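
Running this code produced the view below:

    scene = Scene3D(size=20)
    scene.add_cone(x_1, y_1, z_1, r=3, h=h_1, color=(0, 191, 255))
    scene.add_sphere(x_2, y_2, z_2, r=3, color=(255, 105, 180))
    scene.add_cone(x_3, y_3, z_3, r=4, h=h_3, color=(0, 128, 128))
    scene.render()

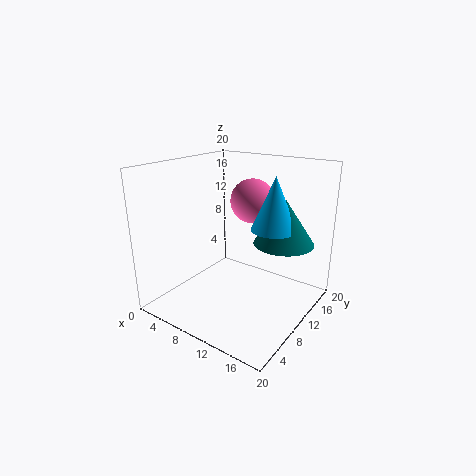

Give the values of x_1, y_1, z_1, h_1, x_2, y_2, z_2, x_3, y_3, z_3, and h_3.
x_1 = 15; y_1 = 11; z_1 = 12; h_1 = 7; x_2 = 11; y_2 = 12; z_2 = 15; x_3 = 16; y_3 = 12; z_3 = 10; h_3 = 6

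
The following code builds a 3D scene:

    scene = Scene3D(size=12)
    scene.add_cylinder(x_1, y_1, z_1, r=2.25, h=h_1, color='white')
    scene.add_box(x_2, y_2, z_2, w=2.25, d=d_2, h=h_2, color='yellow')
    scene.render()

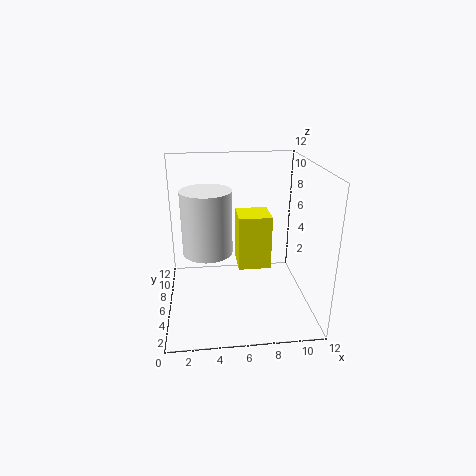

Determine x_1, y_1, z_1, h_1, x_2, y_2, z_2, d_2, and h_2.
x_1 = 3.5, y_1 = 8.25, z_1 = 3.75, h_1 = 5.75, x_2 = 5.5, y_2 = 1.25, z_2 = 5.75, d_2 = 2.25, h_2 = 3.75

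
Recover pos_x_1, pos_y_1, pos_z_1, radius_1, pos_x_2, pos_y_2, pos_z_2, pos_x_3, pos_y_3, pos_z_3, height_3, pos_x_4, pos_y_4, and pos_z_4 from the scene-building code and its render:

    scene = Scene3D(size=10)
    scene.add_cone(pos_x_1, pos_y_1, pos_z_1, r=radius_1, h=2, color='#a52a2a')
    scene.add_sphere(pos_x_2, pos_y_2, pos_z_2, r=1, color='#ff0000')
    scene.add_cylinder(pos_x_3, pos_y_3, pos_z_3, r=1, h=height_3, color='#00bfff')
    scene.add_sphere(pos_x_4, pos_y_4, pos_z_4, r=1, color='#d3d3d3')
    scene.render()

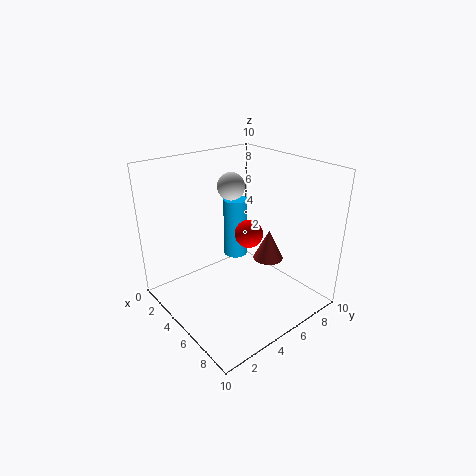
pos_x_1 = 7, pos_y_1 = 6, pos_z_1 = 4, radius_1 = 1, pos_x_2 = 5, pos_y_2 = 6, pos_z_2 = 5, pos_x_3 = 1, pos_y_3 = 8, pos_z_3 = 1, height_3 = 5, pos_x_4 = 3, pos_y_4 = 6, pos_z_4 = 8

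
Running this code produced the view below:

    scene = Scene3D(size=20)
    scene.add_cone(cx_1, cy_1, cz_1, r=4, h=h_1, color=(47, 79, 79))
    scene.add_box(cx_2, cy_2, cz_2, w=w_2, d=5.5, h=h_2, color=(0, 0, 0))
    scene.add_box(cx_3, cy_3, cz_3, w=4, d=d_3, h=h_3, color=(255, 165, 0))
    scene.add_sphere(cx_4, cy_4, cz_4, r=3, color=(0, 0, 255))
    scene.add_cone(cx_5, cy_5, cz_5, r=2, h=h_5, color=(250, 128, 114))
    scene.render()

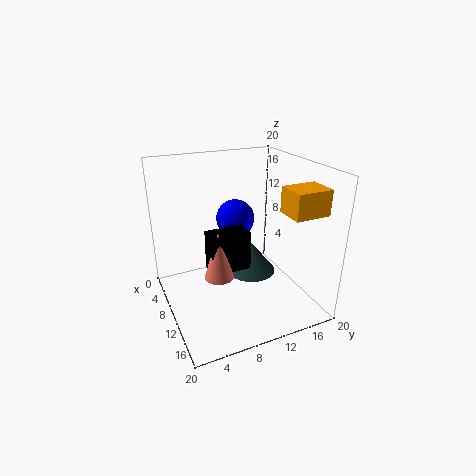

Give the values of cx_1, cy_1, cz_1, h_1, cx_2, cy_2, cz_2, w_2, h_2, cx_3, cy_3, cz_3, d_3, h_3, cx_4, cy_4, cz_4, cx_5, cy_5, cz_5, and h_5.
cx_1 = 4.5
cy_1 = 15
cz_1 = 0.5
h_1 = 5
cx_2 = 9
cy_2 = 5.5
cz_2 = 6
w_2 = 3
h_2 = 5.5
cx_3 = 12.5
cy_3 = 15
cz_3 = 14
d_3 = 5
h_3 = 3.5
cx_4 = 3.5
cy_4 = 12.5
cz_4 = 10
cx_5 = 11.5
cy_5 = 6.5
cz_5 = 5.5
h_5 = 6.5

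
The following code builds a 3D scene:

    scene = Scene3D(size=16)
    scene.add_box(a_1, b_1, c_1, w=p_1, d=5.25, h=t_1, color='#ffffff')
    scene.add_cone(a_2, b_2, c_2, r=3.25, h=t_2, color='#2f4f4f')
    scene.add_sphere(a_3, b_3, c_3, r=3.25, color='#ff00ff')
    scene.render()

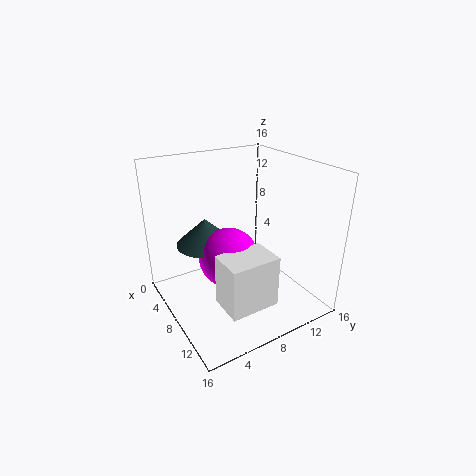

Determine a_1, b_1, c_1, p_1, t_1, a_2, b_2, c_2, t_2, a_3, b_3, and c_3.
a_1 = 10.5; b_1 = 3.75; c_1 = 2.75; p_1 = 3.75; t_1 = 5.5; a_2 = 6; b_2 = 5; c_2 = 7.25; t_2 = 3; a_3 = 8.5; b_3 = 6.5; c_3 = 6.25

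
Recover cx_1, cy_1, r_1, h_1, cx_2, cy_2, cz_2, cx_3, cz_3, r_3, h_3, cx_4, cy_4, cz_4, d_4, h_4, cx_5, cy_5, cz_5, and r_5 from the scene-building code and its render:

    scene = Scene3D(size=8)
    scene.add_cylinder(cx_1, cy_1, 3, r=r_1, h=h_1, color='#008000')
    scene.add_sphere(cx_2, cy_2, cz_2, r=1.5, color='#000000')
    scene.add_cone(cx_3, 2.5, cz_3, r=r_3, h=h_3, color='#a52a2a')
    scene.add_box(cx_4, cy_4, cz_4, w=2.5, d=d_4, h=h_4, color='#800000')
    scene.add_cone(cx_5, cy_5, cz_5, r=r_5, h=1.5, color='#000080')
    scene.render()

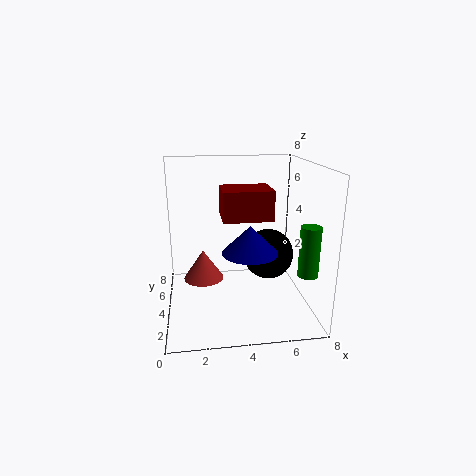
cx_1 = 7, cy_1 = 1, r_1 = 0.5, h_1 = 2.5, cx_2 = 6, cy_2 = 5, cz_2 = 2.5, cx_3 = 2, cz_3 = 2.5, r_3 = 1, h_3 = 1.5, cx_4 = 3, cy_4 = 2, cz_4 = 5.5, d_4 = 2, h_4 = 1.5, cx_5 = 4.5, cy_5 = 3, cz_5 = 3.5, r_5 = 1.5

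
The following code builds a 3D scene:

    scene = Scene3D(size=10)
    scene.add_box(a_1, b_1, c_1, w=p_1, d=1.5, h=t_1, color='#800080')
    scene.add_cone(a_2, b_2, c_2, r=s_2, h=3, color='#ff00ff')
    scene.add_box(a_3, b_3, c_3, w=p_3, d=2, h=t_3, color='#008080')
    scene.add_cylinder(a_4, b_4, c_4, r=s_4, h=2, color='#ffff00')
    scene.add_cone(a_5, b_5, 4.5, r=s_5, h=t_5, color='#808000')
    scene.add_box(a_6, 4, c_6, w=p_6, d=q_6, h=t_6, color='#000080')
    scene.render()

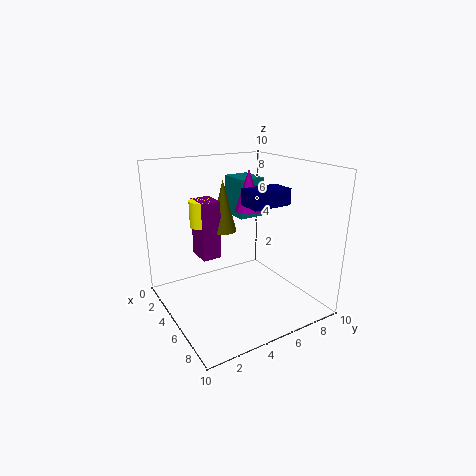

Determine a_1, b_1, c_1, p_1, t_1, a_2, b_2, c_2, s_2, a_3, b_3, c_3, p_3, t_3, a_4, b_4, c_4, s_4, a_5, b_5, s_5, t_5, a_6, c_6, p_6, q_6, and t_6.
a_1 = 0.5
b_1 = 3.5
c_1 = 2.5
p_1 = 2
t_1 = 4.5
a_2 = 4
b_2 = 6.5
c_2 = 6.5
s_2 = 1
a_3 = 0.5
b_3 = 6.5
c_3 = 5.5
p_3 = 2.5
t_3 = 3
a_4 = 1.5
b_4 = 4
c_4 = 5
s_4 = 1
a_5 = 2
b_5 = 5.5
s_5 = 1
t_5 = 4
a_6 = 7
c_6 = 8
p_6 = 1.5
q_6 = 2.5
t_6 = 1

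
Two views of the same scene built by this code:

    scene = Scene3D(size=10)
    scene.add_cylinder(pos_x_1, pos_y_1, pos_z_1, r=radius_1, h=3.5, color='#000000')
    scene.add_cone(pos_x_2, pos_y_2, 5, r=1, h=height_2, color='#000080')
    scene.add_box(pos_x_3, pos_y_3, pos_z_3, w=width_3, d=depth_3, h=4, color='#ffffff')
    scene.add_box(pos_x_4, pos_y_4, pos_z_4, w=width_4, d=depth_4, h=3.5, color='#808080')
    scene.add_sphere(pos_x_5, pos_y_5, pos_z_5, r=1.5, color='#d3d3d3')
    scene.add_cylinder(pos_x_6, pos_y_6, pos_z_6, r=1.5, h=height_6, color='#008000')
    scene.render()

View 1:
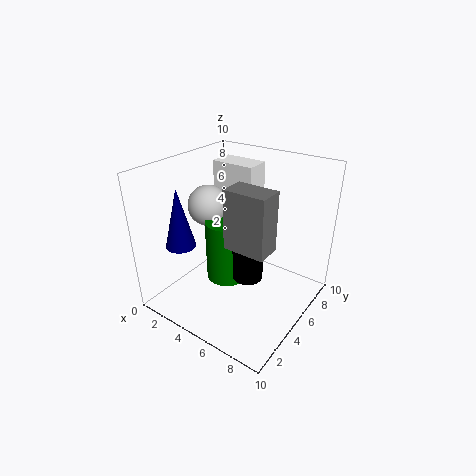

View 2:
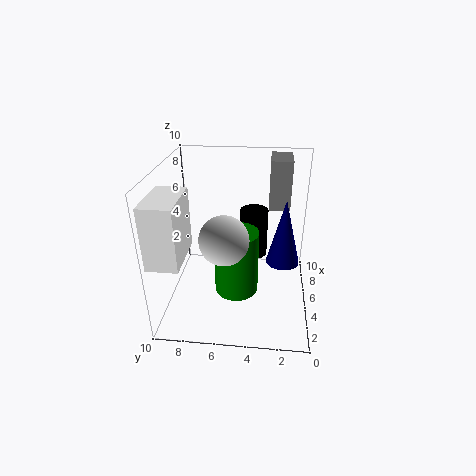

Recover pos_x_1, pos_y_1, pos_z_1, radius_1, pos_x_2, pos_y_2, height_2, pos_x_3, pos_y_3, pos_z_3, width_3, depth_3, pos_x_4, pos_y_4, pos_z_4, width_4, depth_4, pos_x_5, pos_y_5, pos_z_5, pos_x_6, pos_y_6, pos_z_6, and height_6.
pos_x_1 = 6.5, pos_y_1 = 4, pos_z_1 = 3, radius_1 = 1, pos_x_2 = 2.5, pos_y_2 = 2, height_2 = 4, pos_x_3 = 0.5, pos_y_3 = 8, pos_z_3 = 5, width_3 = 3.5, depth_3 = 2, pos_x_4 = 6.5, pos_y_4 = 1.5, pos_z_4 = 6.5, width_4 = 2.5, depth_4 = 1.5, pos_x_5 = 2, pos_y_5 = 5.5, pos_z_5 = 6.5, pos_x_6 = 4, pos_y_6 = 5, pos_z_6 = 1.5, height_6 = 4.5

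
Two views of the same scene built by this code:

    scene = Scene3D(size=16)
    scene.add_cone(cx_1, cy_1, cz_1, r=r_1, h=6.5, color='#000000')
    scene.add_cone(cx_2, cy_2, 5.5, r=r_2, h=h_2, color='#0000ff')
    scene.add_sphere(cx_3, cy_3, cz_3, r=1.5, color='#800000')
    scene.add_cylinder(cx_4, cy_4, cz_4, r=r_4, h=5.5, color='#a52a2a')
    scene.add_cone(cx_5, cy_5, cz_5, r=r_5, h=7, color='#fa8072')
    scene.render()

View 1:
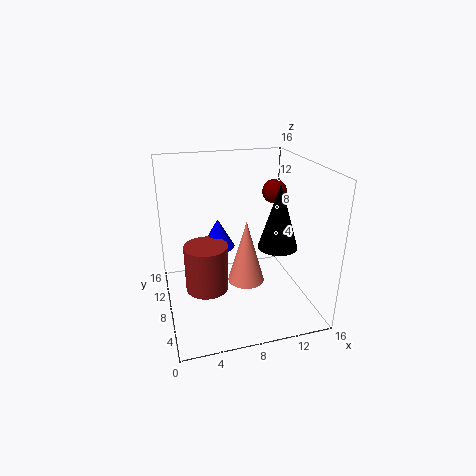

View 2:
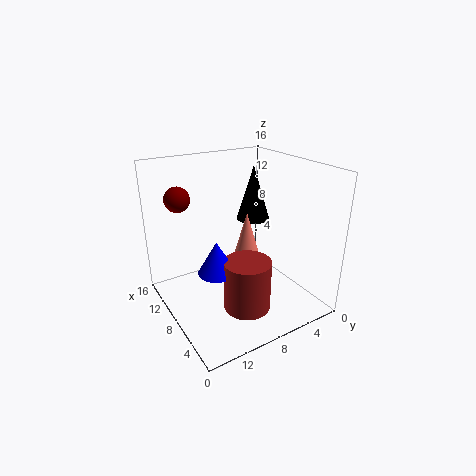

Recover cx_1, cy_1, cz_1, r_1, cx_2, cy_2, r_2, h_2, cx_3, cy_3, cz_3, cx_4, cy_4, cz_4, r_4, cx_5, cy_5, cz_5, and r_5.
cx_1 = 11, cy_1 = 4, cz_1 = 8.5, r_1 = 2, cx_2 = 6.5, cy_2 = 11.5, r_2 = 2, h_2 = 3.5, cx_3 = 14, cy_3 = 12.5, cz_3 = 11.5, cx_4 = 4.5, cy_4 = 9, cz_4 = 1.5, r_4 = 2.5, cx_5 = 8.5, cy_5 = 6.5, cz_5 = 3.5, r_5 = 2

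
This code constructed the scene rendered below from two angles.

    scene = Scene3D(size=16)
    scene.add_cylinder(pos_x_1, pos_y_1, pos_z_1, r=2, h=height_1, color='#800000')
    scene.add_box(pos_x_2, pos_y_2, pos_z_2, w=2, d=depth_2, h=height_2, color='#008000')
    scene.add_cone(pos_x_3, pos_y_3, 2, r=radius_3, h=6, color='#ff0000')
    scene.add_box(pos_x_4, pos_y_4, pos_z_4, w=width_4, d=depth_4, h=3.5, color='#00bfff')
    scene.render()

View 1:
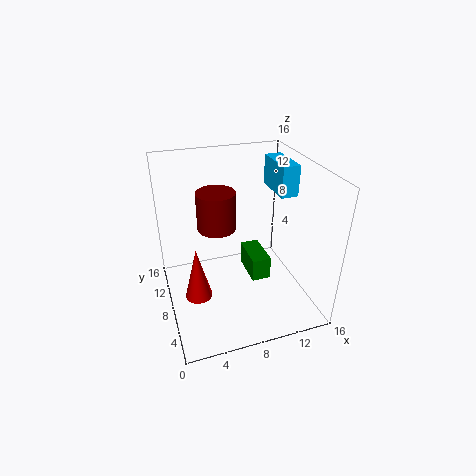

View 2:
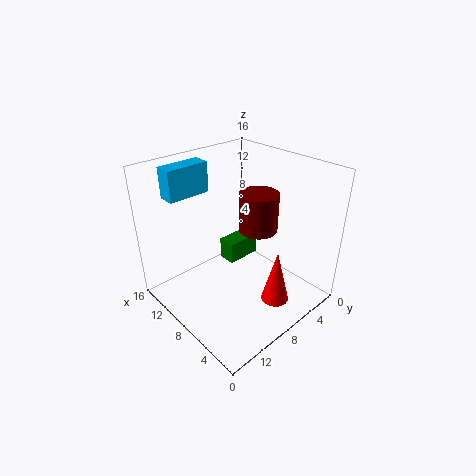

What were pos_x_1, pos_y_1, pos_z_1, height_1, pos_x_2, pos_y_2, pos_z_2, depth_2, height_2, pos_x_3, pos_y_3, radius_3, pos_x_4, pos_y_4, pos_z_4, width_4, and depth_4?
pos_x_1 = 5.5; pos_y_1 = 7.5; pos_z_1 = 10; height_1 = 4; pos_x_2 = 8.5; pos_y_2 = 4.5; pos_z_2 = 4.5; depth_2 = 4; height_2 = 2.5; pos_x_3 = 3; pos_y_3 = 7; radius_3 = 1.5; pos_x_4 = 13; pos_y_4 = 8; pos_z_4 = 12; width_4 = 2; depth_4 = 5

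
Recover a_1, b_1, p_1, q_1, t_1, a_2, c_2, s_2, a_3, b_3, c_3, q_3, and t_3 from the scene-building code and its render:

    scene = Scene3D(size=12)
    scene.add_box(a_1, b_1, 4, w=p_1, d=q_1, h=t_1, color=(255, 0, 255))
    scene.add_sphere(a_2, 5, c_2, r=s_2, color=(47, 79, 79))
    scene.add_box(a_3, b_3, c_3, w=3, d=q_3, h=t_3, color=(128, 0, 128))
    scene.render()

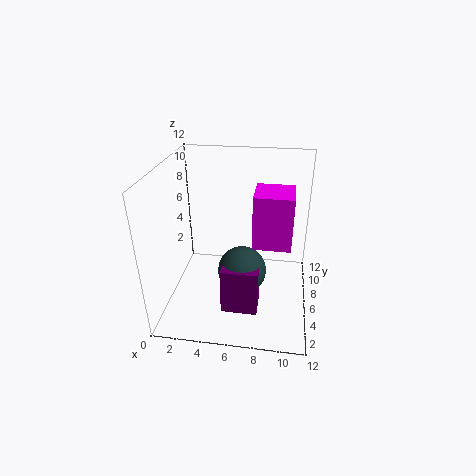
a_1 = 7, b_1 = 7.5, p_1 = 3.5, q_1 = 3.5, t_1 = 5, a_2 = 6.5, c_2 = 3.5, s_2 = 2, a_3 = 5, b_3 = 3, c_3 = 0.5, q_3 = 2, t_3 = 4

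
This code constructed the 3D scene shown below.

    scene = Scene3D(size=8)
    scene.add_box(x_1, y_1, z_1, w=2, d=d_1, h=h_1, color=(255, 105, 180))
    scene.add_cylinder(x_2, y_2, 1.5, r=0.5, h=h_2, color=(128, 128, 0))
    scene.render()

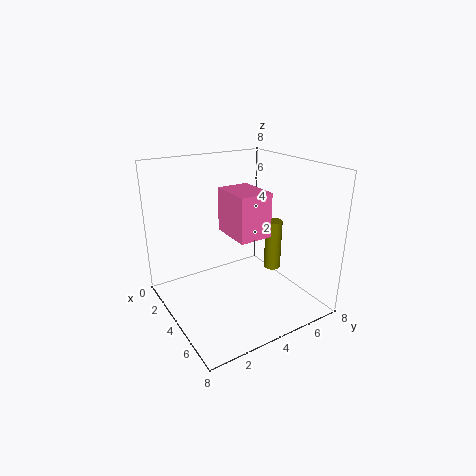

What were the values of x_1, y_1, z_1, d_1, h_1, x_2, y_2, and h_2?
x_1 = 5.5
y_1 = 2
z_1 = 5.5
d_1 = 1.5
h_1 = 2
x_2 = 4
y_2 = 6.5
h_2 = 3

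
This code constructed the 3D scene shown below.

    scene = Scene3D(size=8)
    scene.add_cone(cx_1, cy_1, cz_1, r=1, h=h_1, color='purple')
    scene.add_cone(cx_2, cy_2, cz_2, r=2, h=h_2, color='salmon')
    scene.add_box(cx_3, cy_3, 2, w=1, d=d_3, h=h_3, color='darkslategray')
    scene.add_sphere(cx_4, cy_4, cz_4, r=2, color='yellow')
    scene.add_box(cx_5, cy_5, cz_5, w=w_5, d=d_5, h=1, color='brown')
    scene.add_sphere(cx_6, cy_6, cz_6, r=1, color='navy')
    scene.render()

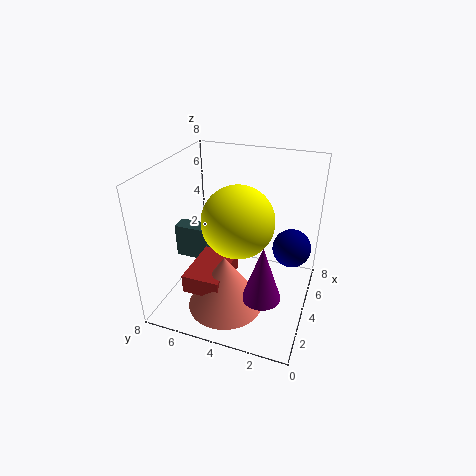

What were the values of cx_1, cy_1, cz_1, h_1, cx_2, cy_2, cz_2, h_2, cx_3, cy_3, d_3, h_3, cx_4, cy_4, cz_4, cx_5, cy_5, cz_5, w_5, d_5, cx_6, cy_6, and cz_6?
cx_1 = 2
cy_1 = 2
cz_1 = 2
h_1 = 3
cx_2 = 2
cy_2 = 4
cz_2 = 1
h_2 = 3
cx_3 = 4
cy_3 = 6
d_3 = 2
h_3 = 2
cx_4 = 4
cy_4 = 4
cz_4 = 5
cx_5 = 1
cy_5 = 4
cz_5 = 2
w_5 = 3
d_5 = 2
cx_6 = 4
cy_6 = 1
cz_6 = 4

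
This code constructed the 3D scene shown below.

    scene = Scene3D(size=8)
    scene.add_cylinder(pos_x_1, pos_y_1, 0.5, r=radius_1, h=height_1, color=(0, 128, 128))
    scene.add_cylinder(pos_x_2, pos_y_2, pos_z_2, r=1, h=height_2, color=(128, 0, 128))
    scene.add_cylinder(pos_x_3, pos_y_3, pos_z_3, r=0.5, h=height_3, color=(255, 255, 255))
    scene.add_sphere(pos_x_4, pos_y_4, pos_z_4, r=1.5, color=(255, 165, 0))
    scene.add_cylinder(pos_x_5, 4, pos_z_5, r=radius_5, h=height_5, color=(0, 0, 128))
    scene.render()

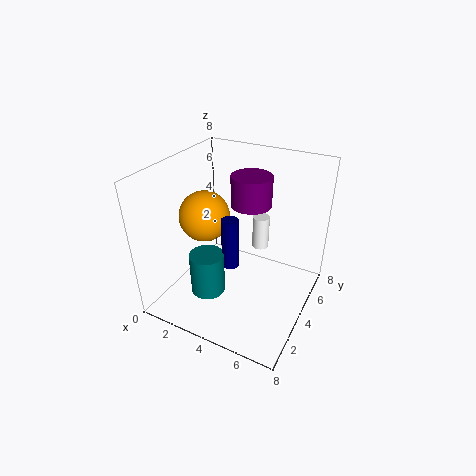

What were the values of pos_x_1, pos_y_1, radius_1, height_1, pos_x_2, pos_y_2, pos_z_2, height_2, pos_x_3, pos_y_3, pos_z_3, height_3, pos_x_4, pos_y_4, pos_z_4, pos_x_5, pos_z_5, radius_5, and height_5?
pos_x_1 = 2.5, pos_y_1 = 3, radius_1 = 1, height_1 = 2.5, pos_x_2 = 5, pos_y_2 = 3.5, pos_z_2 = 6.5, height_2 = 1.5, pos_x_3 = 4.5, pos_y_3 = 6, pos_z_3 = 2.5, height_3 = 2, pos_x_4 = 1.5, pos_y_4 = 4.5, pos_z_4 = 4.5, pos_x_5 = 3.5, pos_z_5 = 2, radius_5 = 0.5, height_5 = 3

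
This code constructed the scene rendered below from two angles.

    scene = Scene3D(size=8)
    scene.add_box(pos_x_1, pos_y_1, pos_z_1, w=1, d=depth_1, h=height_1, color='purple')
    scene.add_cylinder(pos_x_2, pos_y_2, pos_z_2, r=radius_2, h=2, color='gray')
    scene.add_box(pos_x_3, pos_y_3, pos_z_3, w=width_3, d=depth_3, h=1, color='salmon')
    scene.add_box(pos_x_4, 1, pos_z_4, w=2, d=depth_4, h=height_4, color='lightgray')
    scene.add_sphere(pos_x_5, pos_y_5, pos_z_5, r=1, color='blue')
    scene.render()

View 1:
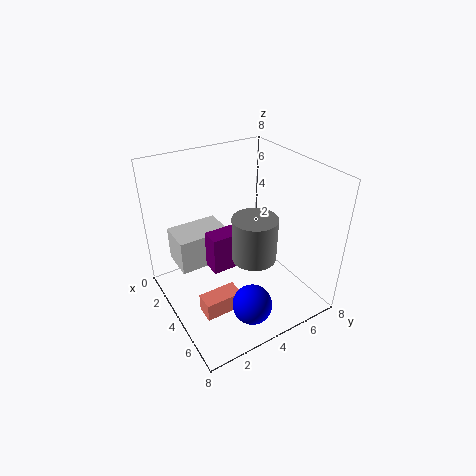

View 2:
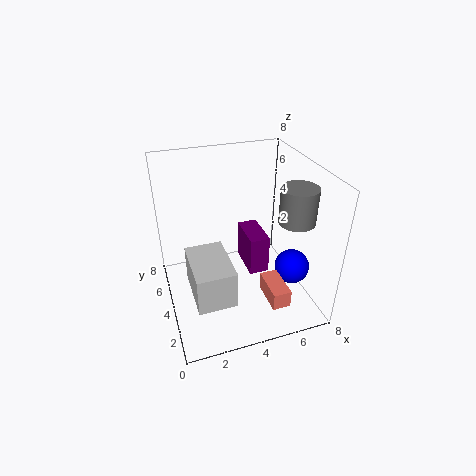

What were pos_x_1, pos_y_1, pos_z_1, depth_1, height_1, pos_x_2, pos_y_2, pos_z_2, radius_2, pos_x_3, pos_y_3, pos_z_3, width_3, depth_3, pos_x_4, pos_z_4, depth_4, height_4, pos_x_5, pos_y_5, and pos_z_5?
pos_x_1 = 4
pos_y_1 = 2
pos_z_1 = 3
depth_1 = 2
height_1 = 2
pos_x_2 = 7
pos_y_2 = 3
pos_z_2 = 5
radius_2 = 1
pos_x_3 = 5
pos_y_3 = 1
pos_z_3 = 1
width_3 = 1
depth_3 = 2
pos_x_4 = 1
pos_z_4 = 2
depth_4 = 3
height_4 = 2
pos_x_5 = 7
pos_y_5 = 3
pos_z_5 = 2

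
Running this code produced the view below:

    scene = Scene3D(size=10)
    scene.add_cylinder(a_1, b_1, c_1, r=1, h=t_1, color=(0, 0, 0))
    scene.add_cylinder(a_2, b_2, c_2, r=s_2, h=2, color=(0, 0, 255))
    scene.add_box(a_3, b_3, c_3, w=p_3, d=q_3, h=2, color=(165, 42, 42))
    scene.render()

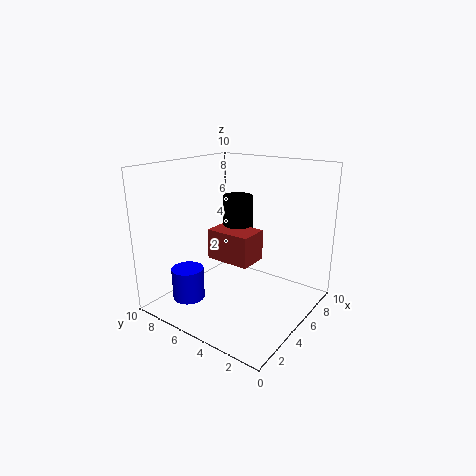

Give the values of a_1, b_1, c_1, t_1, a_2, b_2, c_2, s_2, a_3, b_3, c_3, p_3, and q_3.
a_1 = 5
b_1 = 5
c_1 = 4
t_1 = 4
a_2 = 1
b_2 = 6
c_2 = 2
s_2 = 1
a_3 = 3
b_3 = 3
c_3 = 4
p_3 = 2
q_3 = 3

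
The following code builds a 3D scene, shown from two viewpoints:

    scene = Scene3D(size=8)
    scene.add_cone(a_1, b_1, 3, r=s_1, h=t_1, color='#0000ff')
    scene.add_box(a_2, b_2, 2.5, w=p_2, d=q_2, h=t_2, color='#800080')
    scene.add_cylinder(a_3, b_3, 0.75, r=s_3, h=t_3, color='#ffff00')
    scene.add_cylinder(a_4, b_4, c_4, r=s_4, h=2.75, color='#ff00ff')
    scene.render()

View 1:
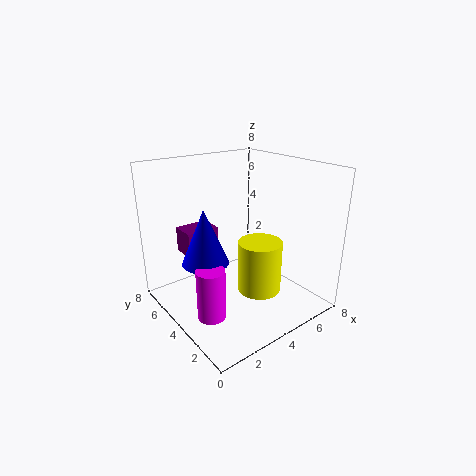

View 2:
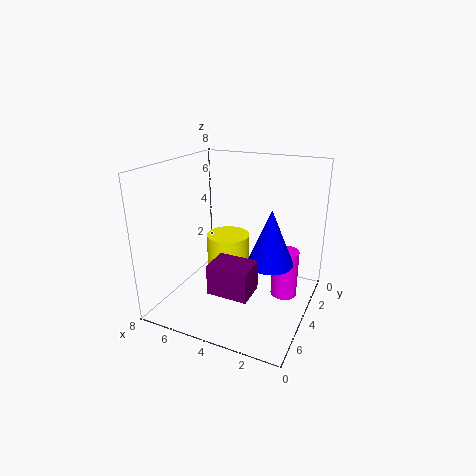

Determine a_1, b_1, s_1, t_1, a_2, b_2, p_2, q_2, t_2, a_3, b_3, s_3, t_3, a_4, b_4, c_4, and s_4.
a_1 = 2
b_1 = 4.25
s_1 = 1.25
t_1 = 3
a_2 = 2
b_2 = 6
p_2 = 2
q_2 = 1.5
t_2 = 1.5
a_3 = 5
b_3 = 3.25
s_3 = 1.25
t_3 = 3
a_4 = 1.5
b_4 = 3
c_4 = 0.5
s_4 = 0.75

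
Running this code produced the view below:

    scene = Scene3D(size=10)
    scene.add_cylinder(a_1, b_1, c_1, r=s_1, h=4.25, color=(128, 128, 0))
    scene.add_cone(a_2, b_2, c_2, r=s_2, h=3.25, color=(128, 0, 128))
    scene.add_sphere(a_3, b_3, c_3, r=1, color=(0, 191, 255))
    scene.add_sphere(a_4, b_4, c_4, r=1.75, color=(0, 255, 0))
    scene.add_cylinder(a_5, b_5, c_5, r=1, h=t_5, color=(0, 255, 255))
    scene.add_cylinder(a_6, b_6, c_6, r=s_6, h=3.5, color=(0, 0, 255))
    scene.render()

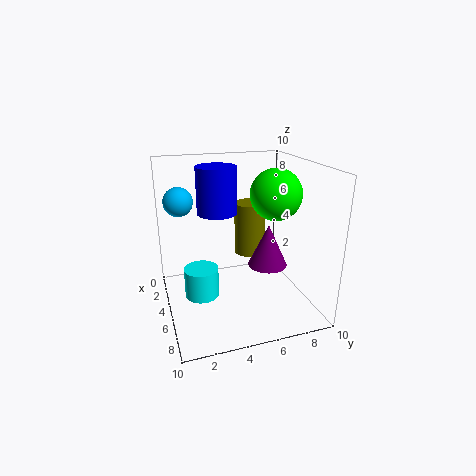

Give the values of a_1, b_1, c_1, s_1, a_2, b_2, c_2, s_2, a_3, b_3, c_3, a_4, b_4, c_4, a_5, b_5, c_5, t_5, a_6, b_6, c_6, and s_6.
a_1 = 1.25; b_1 = 7.25; c_1 = 2; s_1 = 1.25; a_2 = 4; b_2 = 7.75; c_2 = 2; s_2 = 1.5; a_3 = 3.5; b_3 = 1.25; c_3 = 7.5; a_4 = 5.5; b_4 = 7.5; c_4 = 8; a_5 = 8; b_5 = 1.75; c_5 = 3; t_5 = 1.75; a_6 = 2.25; b_6 = 4.25; c_6 = 6; s_6 = 1.5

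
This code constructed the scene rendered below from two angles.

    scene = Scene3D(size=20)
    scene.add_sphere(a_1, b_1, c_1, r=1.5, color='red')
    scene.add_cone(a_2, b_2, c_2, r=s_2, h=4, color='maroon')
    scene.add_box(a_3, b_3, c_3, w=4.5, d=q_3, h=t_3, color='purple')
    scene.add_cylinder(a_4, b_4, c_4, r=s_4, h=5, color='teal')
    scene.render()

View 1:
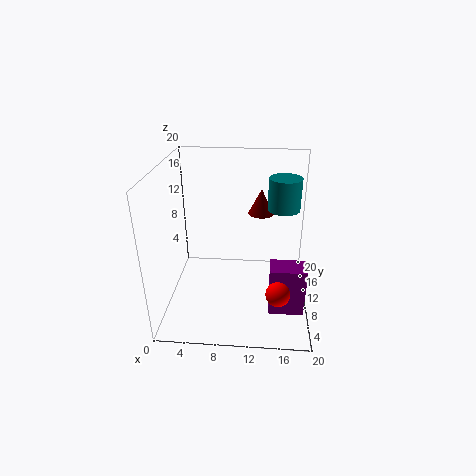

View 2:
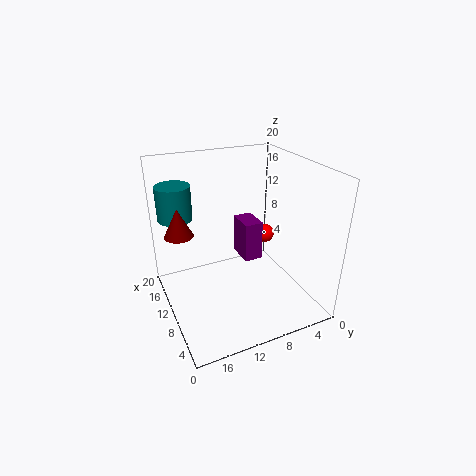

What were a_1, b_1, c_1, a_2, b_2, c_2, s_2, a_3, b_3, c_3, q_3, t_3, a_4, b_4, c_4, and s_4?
a_1 = 15.5
b_1 = 2.5
c_1 = 6.5
a_2 = 13
b_2 = 17.5
c_2 = 10.5
s_2 = 2
a_3 = 14.5
b_3 = 3.5
c_3 = 2.5
q_3 = 3
t_3 = 6.5
a_4 = 16.5
b_4 = 17
c_4 = 11.5
s_4 = 2.5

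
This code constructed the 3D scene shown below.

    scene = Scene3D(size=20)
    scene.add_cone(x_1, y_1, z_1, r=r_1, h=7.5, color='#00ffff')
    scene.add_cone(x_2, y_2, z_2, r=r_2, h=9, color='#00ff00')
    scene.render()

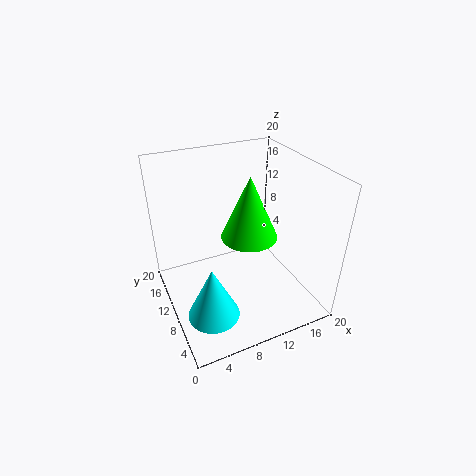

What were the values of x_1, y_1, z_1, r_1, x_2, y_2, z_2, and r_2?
x_1 = 4.5
y_1 = 6
z_1 = 1.5
r_1 = 3.5
x_2 = 12
y_2 = 10.5
z_2 = 9.5
r_2 = 4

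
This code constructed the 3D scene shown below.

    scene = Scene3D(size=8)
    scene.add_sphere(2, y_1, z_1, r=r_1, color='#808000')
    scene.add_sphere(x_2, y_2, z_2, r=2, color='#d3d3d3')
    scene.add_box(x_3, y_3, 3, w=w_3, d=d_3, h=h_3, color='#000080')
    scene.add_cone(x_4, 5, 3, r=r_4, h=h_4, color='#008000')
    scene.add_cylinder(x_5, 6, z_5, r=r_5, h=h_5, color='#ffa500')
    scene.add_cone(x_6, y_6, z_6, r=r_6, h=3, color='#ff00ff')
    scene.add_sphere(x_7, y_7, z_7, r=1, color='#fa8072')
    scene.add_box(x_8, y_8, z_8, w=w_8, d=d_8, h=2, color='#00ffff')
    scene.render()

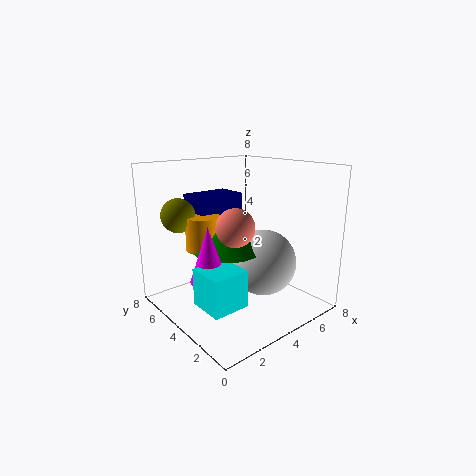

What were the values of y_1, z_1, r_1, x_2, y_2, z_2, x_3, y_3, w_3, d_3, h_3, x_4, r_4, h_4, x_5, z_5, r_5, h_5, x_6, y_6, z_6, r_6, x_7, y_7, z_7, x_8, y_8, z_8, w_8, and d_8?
y_1 = 7
z_1 = 5
r_1 = 1
x_2 = 6
y_2 = 4
z_2 = 2
x_3 = 3
y_3 = 6
w_3 = 3
d_3 = 2
h_3 = 3
x_4 = 4
r_4 = 2
h_4 = 2
x_5 = 3
z_5 = 3
r_5 = 1
h_5 = 2
x_6 = 2
y_6 = 4
z_6 = 2
r_6 = 1
x_7 = 3
y_7 = 3
z_7 = 5
x_8 = 1
y_8 = 2
z_8 = 1
w_8 = 2
d_8 = 2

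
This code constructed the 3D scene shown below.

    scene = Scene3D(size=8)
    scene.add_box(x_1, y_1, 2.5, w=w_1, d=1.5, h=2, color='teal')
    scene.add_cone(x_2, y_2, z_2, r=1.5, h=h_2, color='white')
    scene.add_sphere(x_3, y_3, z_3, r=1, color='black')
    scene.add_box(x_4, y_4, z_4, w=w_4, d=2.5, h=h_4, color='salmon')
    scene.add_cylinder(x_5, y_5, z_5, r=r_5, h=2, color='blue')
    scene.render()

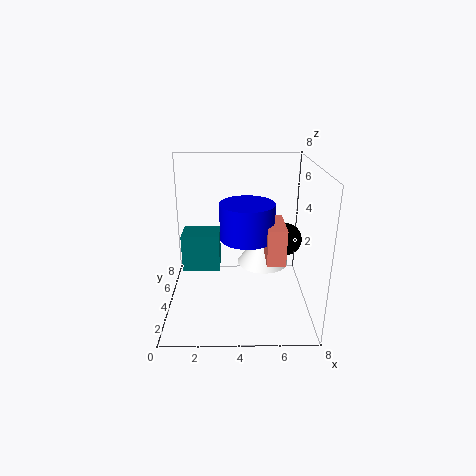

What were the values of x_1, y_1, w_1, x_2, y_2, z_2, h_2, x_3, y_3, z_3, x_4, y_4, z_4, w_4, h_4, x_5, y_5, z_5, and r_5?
x_1 = 1; y_1 = 3; w_1 = 2; x_2 = 5.5; y_2 = 5; z_2 = 2; h_2 = 2; x_3 = 7; y_3 = 6; z_3 = 3; x_4 = 5.5; y_4 = 2.5; z_4 = 3; w_4 = 1; h_4 = 2; x_5 = 4.5; y_5 = 4; z_5 = 4; r_5 = 1.5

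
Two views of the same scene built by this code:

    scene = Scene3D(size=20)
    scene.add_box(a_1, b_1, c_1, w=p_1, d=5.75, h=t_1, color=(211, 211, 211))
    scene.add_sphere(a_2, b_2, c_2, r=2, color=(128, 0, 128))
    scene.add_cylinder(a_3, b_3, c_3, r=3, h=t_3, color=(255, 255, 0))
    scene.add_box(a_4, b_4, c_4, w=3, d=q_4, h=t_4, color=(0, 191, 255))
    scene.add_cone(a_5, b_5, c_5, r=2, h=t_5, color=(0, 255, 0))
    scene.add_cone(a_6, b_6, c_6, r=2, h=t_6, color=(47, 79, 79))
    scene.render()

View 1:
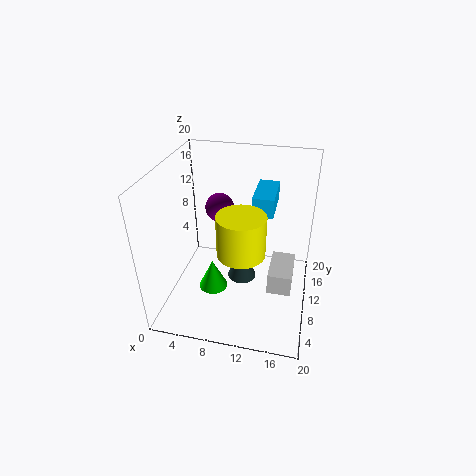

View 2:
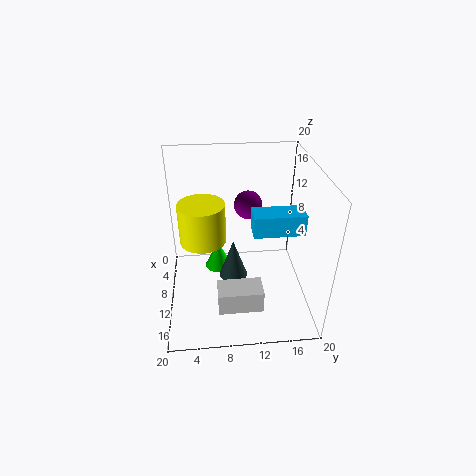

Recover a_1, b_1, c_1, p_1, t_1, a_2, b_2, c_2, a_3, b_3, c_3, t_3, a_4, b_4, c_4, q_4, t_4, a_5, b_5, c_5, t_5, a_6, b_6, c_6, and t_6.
a_1 = 14.75
b_1 = 6.75
c_1 = 3.75
p_1 = 3.25
t_1 = 3
a_2 = 7
b_2 = 11.75
c_2 = 13.5
a_3 = 11.5
b_3 = 5.25
c_3 = 11
t_3 = 5.25
a_4 = 11.5
b_4 = 11.5
c_4 = 12.75
q_4 = 6.5
t_4 = 2.75
a_5 = 7
b_5 = 7.25
c_5 = 3.25
t_5 = 4.25
a_6 = 10.75
b_6 = 9.25
c_6 = 4.25
t_6 = 5.75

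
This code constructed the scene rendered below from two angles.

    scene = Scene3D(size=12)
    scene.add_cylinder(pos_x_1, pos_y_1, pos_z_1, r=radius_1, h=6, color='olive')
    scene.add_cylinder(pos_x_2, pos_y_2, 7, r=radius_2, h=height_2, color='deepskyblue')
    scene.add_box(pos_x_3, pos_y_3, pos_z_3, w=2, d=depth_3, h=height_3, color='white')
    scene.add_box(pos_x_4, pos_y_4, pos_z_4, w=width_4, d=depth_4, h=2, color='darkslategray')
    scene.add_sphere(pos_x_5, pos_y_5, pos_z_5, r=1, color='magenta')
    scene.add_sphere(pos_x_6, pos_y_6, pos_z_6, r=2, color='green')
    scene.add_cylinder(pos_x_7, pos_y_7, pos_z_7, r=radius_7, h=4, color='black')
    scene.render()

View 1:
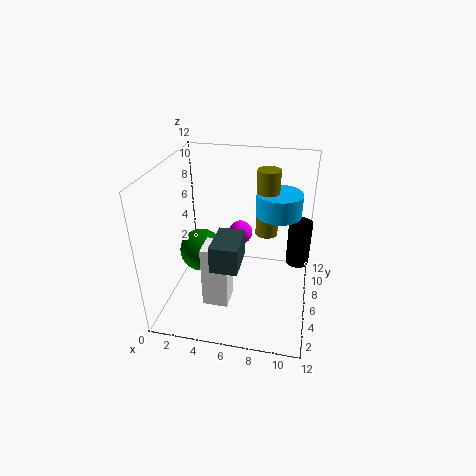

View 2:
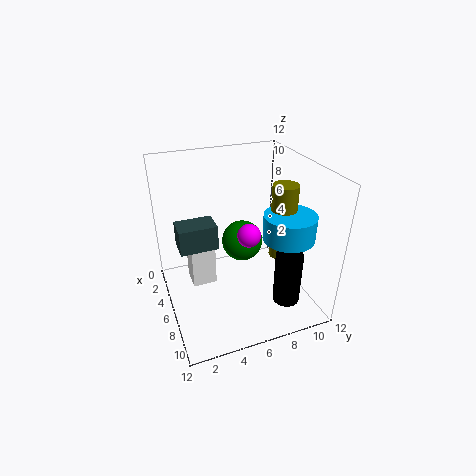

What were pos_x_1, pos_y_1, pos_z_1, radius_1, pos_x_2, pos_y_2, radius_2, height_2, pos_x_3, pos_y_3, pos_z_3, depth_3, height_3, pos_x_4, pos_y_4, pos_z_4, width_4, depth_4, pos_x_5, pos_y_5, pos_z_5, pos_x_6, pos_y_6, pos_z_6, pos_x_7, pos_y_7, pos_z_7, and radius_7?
pos_x_1 = 8
pos_y_1 = 9
pos_z_1 = 5
radius_1 = 1
pos_x_2 = 9
pos_y_2 = 9
radius_2 = 2
height_2 = 2
pos_x_3 = 4
pos_y_3 = 2
pos_z_3 = 2
depth_3 = 2
height_3 = 5
pos_x_4 = 5
pos_y_4 = 1
pos_z_4 = 6
width_4 = 2
depth_4 = 3
pos_x_5 = 6
pos_y_5 = 7
pos_z_5 = 6
pos_x_6 = 2
pos_y_6 = 8
pos_z_6 = 3
pos_x_7 = 11
pos_y_7 = 8
pos_z_7 = 3
radius_7 = 1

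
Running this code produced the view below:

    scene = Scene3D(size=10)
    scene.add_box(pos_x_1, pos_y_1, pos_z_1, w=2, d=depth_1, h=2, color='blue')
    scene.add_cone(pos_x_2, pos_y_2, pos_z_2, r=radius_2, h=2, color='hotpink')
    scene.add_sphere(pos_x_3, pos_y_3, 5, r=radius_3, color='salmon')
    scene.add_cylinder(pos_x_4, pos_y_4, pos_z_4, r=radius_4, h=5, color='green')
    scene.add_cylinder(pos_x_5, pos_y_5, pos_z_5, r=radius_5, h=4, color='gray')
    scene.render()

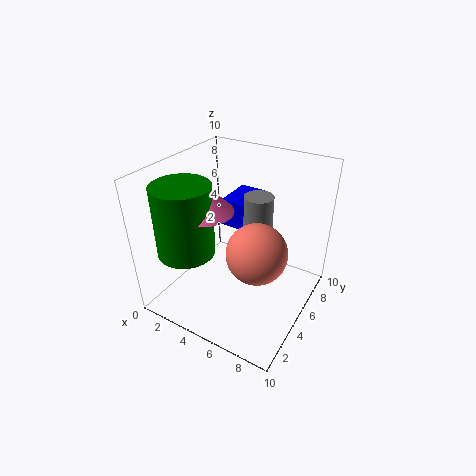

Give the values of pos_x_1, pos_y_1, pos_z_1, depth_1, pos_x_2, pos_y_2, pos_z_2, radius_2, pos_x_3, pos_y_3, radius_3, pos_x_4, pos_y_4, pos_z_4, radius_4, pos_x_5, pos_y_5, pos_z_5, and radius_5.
pos_x_1 = 3; pos_y_1 = 6; pos_z_1 = 5; depth_1 = 3; pos_x_2 = 3; pos_y_2 = 4; pos_z_2 = 7; radius_2 = 2; pos_x_3 = 7; pos_y_3 = 4; radius_3 = 2; pos_x_4 = 2; pos_y_4 = 3; pos_z_4 = 4; radius_4 = 2; pos_x_5 = 6; pos_y_5 = 6; pos_z_5 = 4; radius_5 = 1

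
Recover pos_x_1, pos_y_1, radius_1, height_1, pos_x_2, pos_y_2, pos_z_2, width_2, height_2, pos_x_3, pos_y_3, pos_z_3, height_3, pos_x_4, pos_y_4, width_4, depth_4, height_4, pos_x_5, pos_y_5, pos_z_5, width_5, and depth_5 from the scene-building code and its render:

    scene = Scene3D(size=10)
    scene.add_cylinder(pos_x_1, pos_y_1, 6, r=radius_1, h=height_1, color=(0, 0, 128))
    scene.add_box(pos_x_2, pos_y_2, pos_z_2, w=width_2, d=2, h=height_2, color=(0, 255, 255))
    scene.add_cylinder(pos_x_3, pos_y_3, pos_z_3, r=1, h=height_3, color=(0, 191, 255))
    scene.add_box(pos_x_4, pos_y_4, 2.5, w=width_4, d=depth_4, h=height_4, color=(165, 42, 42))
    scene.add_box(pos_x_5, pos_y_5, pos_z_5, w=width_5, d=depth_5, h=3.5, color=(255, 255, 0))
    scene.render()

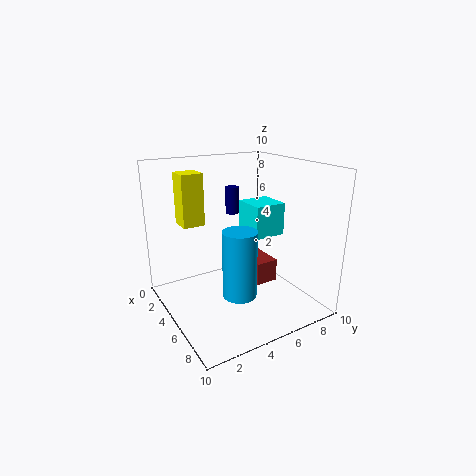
pos_x_1 = 2.5
pos_y_1 = 6
radius_1 = 0.5
height_1 = 2
pos_x_2 = 6
pos_y_2 = 4.5
pos_z_2 = 6
width_2 = 2
height_2 = 2
pos_x_3 = 8.5
pos_y_3 = 3
pos_z_3 = 3
height_3 = 4
pos_x_4 = 5
pos_y_4 = 5
width_4 = 2.5
depth_4 = 1.5
height_4 = 1.5
pos_x_5 = 2.5
pos_y_5 = 1.5
pos_z_5 = 6
width_5 = 1.5
depth_5 = 1.5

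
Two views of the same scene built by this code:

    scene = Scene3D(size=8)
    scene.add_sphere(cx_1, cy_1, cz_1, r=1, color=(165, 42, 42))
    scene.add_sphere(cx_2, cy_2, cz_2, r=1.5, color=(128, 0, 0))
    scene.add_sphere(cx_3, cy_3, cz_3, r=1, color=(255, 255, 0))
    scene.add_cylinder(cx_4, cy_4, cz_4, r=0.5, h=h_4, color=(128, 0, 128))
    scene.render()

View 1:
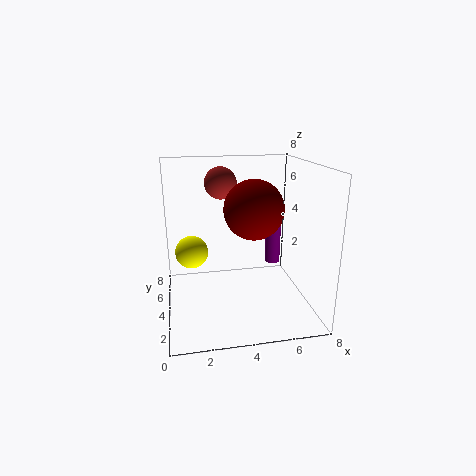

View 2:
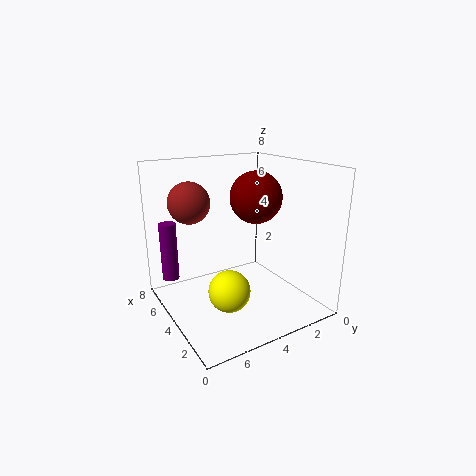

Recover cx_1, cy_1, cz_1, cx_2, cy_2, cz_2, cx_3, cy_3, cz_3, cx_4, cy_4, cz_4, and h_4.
cx_1 = 3.5; cy_1 = 7; cz_1 = 6.5; cx_2 = 4.5; cy_2 = 2.5; cz_2 = 6; cx_3 = 1.5; cy_3 = 6; cz_3 = 2.5; cx_4 = 7; cy_4 = 7; cz_4 = 1; h_4 = 3.5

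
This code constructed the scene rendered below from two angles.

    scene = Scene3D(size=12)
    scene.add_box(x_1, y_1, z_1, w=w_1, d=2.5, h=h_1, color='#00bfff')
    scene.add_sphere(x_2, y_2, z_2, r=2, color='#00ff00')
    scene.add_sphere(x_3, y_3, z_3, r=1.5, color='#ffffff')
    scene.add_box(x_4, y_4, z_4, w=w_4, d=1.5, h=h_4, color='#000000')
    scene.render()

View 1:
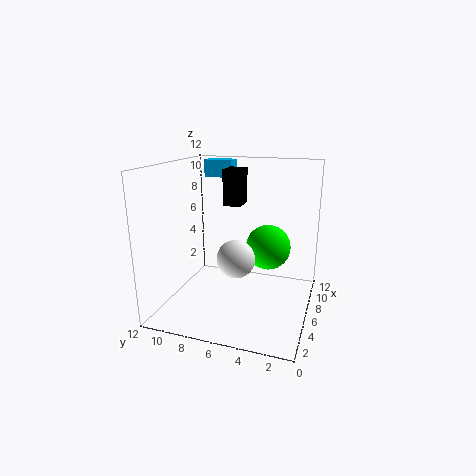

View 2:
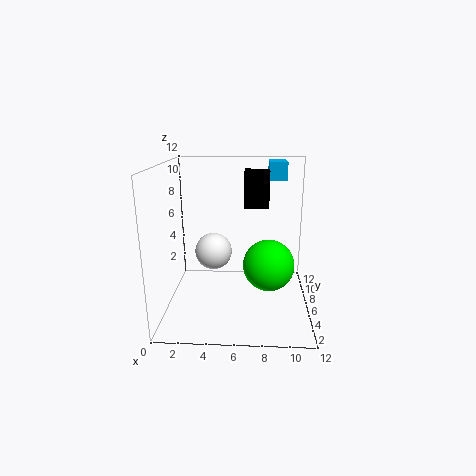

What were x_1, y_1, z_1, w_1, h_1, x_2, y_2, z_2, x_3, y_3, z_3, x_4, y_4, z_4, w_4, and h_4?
x_1 = 8.5, y_1 = 7.5, z_1 = 10.5, w_1 = 1.5, h_1 = 1.5, x_2 = 8.5, y_2 = 4, z_2 = 4.5, x_3 = 4, y_3 = 5.5, z_3 = 5, x_4 = 6.5, y_4 = 6, z_4 = 8.5, w_4 = 2, h_4 = 3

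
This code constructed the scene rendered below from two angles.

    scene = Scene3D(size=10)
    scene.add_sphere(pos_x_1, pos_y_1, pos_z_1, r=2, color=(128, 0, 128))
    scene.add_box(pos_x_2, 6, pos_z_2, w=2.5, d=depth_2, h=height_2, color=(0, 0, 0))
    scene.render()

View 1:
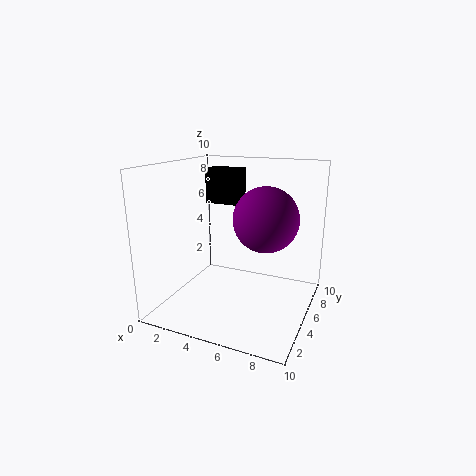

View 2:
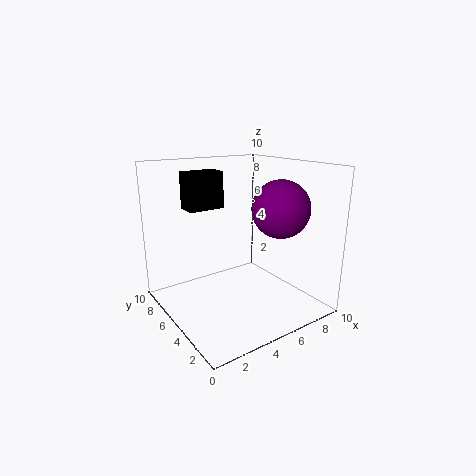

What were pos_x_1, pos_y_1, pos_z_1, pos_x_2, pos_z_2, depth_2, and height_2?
pos_x_1 = 7.5, pos_y_1 = 3.5, pos_z_1 = 7, pos_x_2 = 2, pos_z_2 = 7, depth_2 = 1.5, height_2 = 2.5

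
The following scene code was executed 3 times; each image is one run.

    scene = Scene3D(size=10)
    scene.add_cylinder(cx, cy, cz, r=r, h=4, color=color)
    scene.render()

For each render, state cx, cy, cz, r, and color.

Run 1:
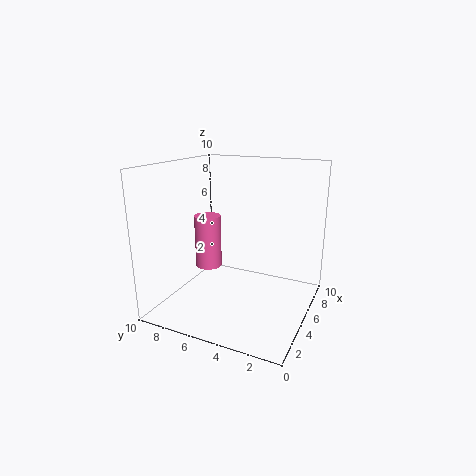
cx = 6; cy = 8; cz = 2; r = 1; color = 'hotpink'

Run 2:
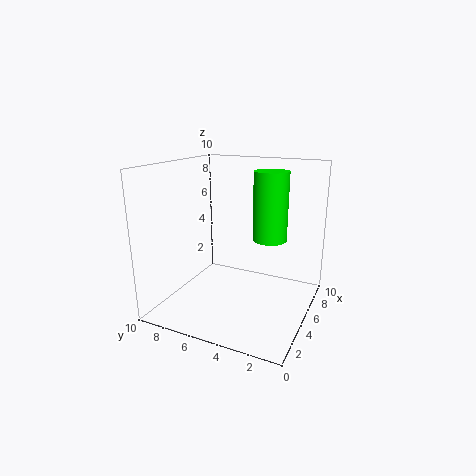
cx = 3; cy = 2; cz = 6; r = 1; color = 'lime'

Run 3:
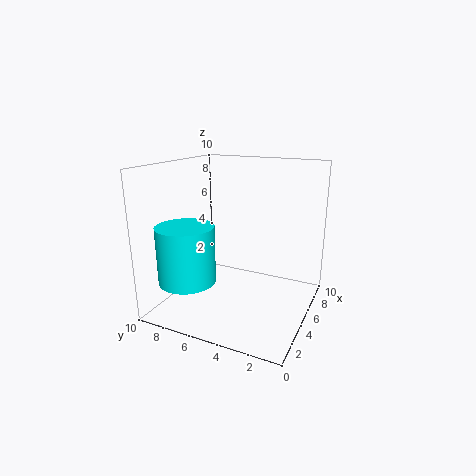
cx = 3; cy = 8; cz = 2; r = 2; color = 'cyan'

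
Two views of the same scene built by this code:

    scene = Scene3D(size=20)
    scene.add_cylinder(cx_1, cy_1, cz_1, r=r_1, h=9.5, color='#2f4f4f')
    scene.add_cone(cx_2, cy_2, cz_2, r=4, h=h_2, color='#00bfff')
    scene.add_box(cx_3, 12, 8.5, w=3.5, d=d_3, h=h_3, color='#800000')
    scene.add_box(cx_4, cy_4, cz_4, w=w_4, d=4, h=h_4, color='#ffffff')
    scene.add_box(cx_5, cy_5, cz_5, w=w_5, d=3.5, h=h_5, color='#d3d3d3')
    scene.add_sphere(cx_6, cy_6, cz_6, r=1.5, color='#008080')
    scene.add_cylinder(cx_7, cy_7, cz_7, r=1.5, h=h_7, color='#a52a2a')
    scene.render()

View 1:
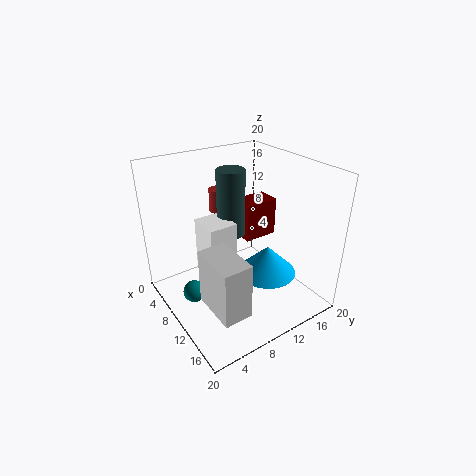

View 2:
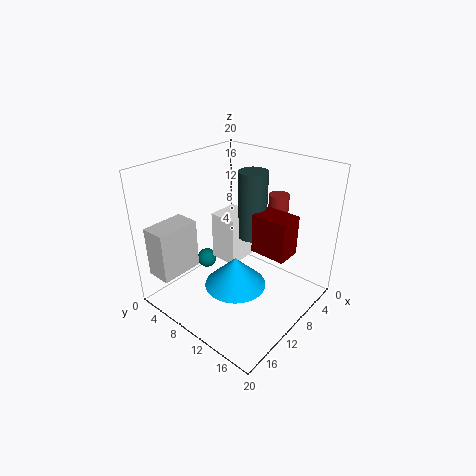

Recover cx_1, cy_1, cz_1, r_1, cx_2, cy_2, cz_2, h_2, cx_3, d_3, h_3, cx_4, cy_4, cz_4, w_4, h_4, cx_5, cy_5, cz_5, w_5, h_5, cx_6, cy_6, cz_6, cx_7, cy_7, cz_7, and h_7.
cx_1 = 7.5
cy_1 = 10.5
cz_1 = 9.5
r_1 = 2
cx_2 = 13.5
cy_2 = 12.5
cz_2 = 5.5
h_2 = 4
cx_3 = 6
d_3 = 5
h_3 = 5.5
cx_4 = 6
cy_4 = 5.5
cz_4 = 5.5
w_4 = 4.5
h_4 = 7
cx_5 = 13.5
cy_5 = 2
cz_5 = 5.5
w_5 = 6
h_5 = 7
cx_6 = 9.5
cy_6 = 3
cz_6 = 3.5
cx_7 = 2.5
cy_7 = 11.5
cz_7 = 11
h_7 = 3.5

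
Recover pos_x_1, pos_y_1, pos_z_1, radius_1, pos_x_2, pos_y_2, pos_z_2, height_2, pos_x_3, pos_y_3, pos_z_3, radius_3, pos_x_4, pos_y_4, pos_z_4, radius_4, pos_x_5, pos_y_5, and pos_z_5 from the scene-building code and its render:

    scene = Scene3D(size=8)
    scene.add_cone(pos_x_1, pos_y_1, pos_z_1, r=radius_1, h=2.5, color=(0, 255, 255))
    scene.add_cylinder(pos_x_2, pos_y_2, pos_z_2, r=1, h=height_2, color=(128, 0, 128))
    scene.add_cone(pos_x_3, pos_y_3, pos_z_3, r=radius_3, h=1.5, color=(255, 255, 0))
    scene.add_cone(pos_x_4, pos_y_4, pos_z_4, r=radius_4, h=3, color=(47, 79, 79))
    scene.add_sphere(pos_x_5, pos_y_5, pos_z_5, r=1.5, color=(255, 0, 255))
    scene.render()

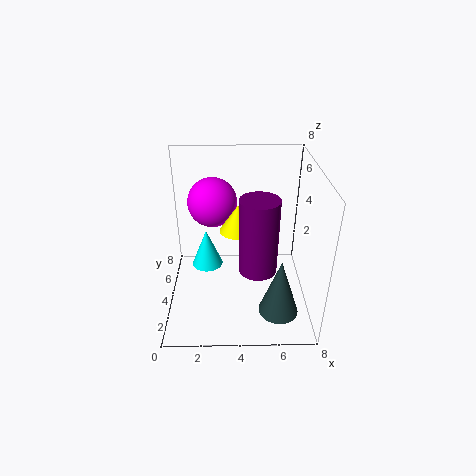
pos_x_1 = 2; pos_y_1 = 6.5; pos_z_1 = 0.5; radius_1 = 1; pos_x_2 = 5; pos_y_2 = 2.5; pos_z_2 = 3; height_2 = 4; pos_x_3 = 4; pos_y_3 = 4; pos_z_3 = 4.5; radius_3 = 1; pos_x_4 = 6; pos_y_4 = 1; pos_z_4 = 1.5; radius_4 = 1; pos_x_5 = 2.5; pos_y_5 = 6.5; pos_z_5 = 5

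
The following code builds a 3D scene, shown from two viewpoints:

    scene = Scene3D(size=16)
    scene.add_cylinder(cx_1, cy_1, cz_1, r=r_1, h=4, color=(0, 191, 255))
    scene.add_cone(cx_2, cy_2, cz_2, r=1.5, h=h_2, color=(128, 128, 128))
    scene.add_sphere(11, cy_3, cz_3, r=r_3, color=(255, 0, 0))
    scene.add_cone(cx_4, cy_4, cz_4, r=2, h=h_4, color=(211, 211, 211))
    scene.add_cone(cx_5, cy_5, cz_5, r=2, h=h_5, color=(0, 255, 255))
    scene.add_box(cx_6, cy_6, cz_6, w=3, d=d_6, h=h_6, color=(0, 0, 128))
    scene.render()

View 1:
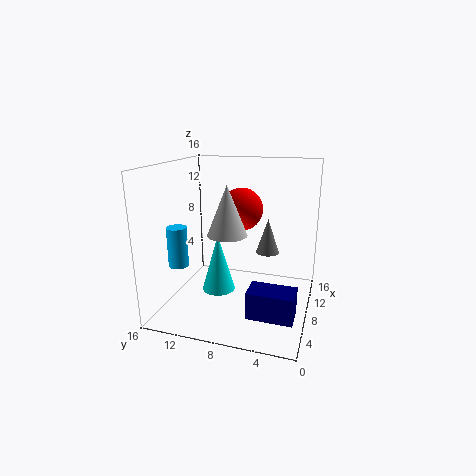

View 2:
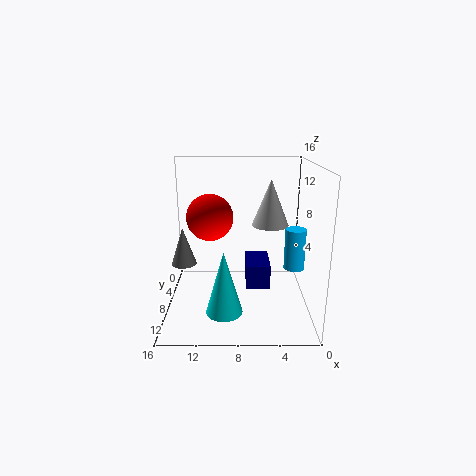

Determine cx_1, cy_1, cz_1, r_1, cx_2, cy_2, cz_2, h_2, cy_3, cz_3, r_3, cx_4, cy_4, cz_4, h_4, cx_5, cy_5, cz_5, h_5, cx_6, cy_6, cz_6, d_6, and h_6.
cx_1 = 2.5; cy_1 = 12.5; cz_1 = 6.5; r_1 = 1; cx_2 = 14.5; cy_2 = 6; cz_2 = 4; h_2 = 4.5; cy_3 = 8.5; cz_3 = 10.5; r_3 = 2.5; cx_4 = 4.5; cy_4 = 8; cz_4 = 9.5; h_4 = 5; cx_5 = 9.5; cy_5 = 11; cz_5 = 0.5; h_5 = 7; cx_6 = 4; cy_6 = 1; cz_6 = 0.5; d_6 = 5; h_6 = 3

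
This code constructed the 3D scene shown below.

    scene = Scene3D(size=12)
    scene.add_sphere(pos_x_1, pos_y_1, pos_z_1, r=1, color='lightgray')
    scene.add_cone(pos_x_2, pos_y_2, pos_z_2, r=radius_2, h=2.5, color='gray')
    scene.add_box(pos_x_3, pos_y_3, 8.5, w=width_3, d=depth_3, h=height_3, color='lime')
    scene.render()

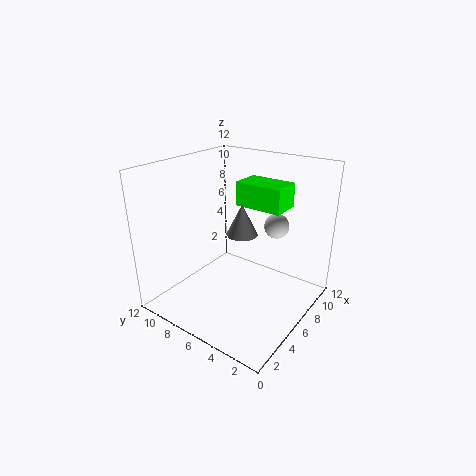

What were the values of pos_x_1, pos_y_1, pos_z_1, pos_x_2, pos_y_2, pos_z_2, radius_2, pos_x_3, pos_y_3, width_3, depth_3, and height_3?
pos_x_1 = 7.5
pos_y_1 = 3.25
pos_z_1 = 7.25
pos_x_2 = 5.5
pos_y_2 = 5.25
pos_z_2 = 6.75
radius_2 = 1.25
pos_x_3 = 6.75
pos_y_3 = 2.75
width_3 = 2.5
depth_3 = 4
height_3 = 2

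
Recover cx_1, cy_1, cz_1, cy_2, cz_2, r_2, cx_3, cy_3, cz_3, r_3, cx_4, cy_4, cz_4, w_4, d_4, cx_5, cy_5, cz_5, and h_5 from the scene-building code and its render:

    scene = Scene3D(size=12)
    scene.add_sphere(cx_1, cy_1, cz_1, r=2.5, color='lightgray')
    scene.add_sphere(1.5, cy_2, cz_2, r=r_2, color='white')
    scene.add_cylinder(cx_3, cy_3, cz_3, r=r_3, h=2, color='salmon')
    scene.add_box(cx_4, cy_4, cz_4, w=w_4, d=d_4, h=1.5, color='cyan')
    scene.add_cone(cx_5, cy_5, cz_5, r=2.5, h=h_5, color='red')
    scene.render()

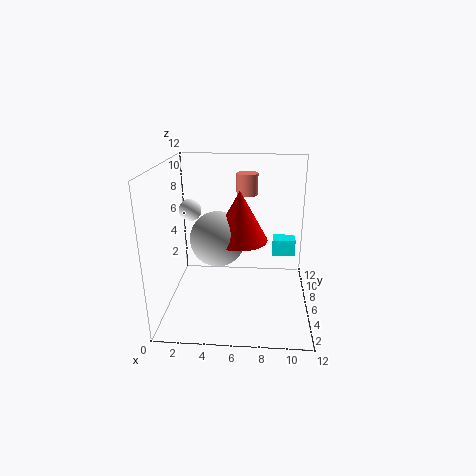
cx_1 = 4; cy_1 = 8; cz_1 = 5; cy_2 = 8.5; cz_2 = 7.5; r_2 = 1; cx_3 = 6.5; cy_3 = 10.5; cz_3 = 8.5; r_3 = 1; cx_4 = 9; cy_4 = 8; cz_4 = 3.5; w_4 = 2; d_4 = 1.5; cx_5 = 6; cy_5 = 8; cz_5 = 5; h_5 = 4.5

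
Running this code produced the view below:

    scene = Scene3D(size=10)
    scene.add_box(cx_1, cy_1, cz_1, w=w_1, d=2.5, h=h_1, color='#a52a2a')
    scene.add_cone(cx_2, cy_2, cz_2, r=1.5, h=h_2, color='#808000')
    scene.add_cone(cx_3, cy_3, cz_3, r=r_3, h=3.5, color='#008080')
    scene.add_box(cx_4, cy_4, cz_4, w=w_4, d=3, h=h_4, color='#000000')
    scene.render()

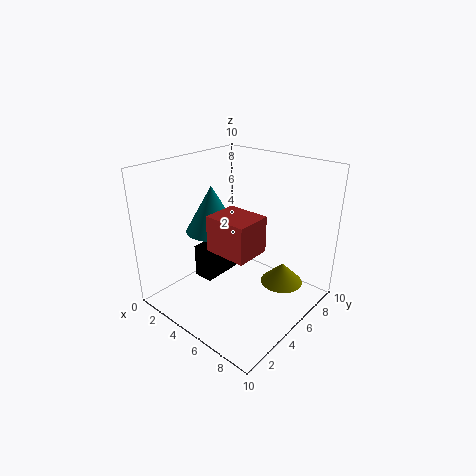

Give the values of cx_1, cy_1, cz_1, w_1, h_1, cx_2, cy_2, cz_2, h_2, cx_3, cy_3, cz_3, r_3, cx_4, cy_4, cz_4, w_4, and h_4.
cx_1 = 4; cy_1 = 3; cz_1 = 4.5; w_1 = 3; h_1 = 2.5; cx_2 = 7.5; cy_2 = 7; cz_2 = 1.5; h_2 = 1.5; cx_3 = 2; cy_3 = 5.5; cz_3 = 4.5; r_3 = 2; cx_4 = 1.5; cy_4 = 4; cz_4 = 1; w_4 = 1.5; h_4 = 2.5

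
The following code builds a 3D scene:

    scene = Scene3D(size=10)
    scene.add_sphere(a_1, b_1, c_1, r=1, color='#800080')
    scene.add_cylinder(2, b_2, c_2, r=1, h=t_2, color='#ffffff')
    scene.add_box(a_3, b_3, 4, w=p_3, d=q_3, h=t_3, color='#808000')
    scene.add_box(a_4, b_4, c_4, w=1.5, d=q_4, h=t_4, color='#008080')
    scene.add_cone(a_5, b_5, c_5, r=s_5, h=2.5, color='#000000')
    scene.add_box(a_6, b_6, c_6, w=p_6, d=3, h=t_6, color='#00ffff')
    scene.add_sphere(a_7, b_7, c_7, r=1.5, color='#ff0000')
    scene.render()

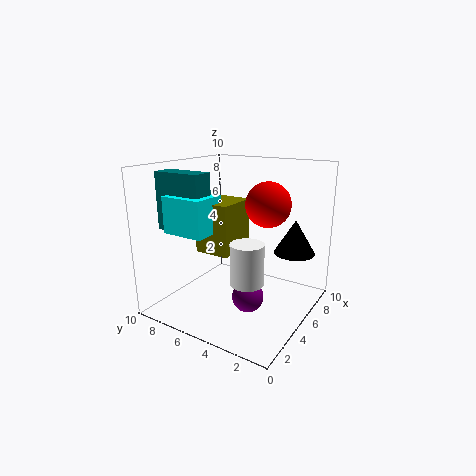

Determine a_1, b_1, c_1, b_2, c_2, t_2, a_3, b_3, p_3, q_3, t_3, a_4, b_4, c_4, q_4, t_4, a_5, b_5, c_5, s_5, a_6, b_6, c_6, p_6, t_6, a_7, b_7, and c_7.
a_1 = 3, b_1 = 3, c_1 = 2, b_2 = 2.5, c_2 = 3.5, t_2 = 2.5, a_3 = 3.5, b_3 = 5, p_3 = 3, q_3 = 2.5, t_3 = 3.5, a_4 = 2.5, b_4 = 6.5, c_4 = 5.5, q_4 = 3.5, t_4 = 4, a_5 = 8, b_5 = 2, c_5 = 3.5, s_5 = 1.5, a_6 = 2, b_6 = 6, c_6 = 5.5, p_6 = 2.5, t_6 = 2.5, a_7 = 5.5, b_7 = 3, c_7 = 7.5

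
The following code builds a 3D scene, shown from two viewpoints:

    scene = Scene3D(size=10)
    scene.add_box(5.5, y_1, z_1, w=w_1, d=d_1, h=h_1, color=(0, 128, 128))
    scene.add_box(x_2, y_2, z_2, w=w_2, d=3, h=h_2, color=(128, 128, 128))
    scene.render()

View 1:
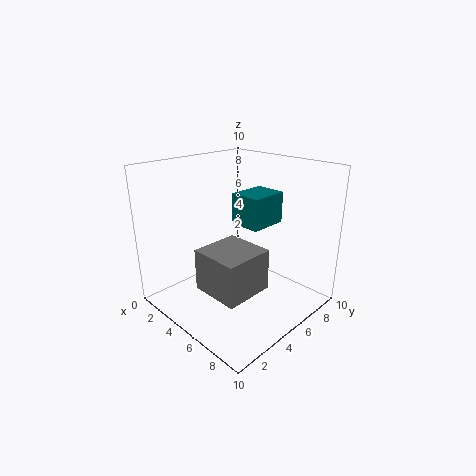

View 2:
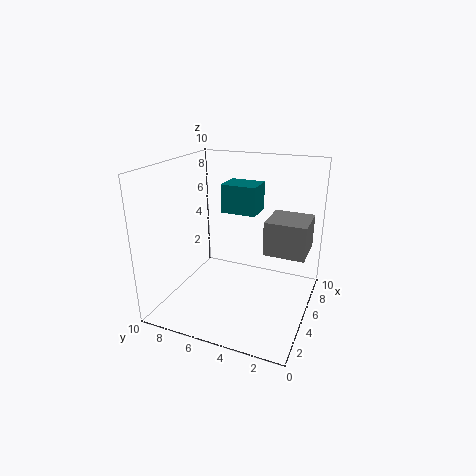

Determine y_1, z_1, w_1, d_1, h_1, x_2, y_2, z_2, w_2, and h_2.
y_1 = 4, z_1 = 6.5, w_1 = 2, d_1 = 2.5, h_1 = 2, x_2 = 6, y_2 = 0.5, z_2 = 3.5, w_2 = 3, h_2 = 2.5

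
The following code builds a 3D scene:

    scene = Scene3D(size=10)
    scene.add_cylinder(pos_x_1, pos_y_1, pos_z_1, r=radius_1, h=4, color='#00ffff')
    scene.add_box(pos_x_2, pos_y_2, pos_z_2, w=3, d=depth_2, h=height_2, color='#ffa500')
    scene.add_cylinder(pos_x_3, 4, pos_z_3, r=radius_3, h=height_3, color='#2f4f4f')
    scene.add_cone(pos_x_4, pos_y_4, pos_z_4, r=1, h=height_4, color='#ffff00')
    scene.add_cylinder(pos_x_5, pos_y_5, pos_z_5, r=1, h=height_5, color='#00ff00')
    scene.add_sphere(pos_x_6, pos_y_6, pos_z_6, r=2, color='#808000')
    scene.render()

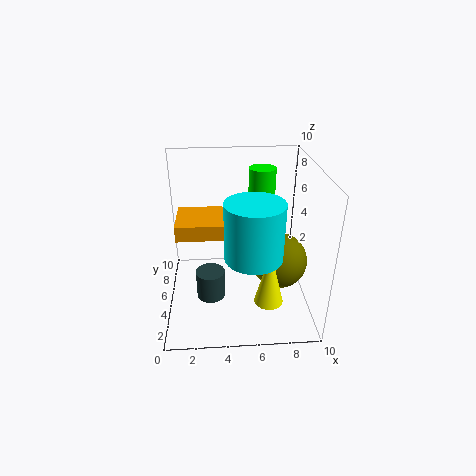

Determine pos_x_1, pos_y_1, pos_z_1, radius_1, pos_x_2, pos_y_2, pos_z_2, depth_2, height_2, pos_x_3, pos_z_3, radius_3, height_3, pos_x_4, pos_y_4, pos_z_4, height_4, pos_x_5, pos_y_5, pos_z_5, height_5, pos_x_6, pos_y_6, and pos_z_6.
pos_x_1 = 6; pos_y_1 = 4; pos_z_1 = 4; radius_1 = 2; pos_x_2 = 1; pos_y_2 = 3; pos_z_2 = 6; depth_2 = 3; height_2 = 1; pos_x_3 = 3; pos_z_3 = 1; radius_3 = 1; height_3 = 2; pos_x_4 = 7; pos_y_4 = 3; pos_z_4 = 1; height_4 = 4; pos_x_5 = 7; pos_y_5 = 8; pos_z_5 = 6; height_5 = 3; pos_x_6 = 8; pos_y_6 = 5; pos_z_6 = 3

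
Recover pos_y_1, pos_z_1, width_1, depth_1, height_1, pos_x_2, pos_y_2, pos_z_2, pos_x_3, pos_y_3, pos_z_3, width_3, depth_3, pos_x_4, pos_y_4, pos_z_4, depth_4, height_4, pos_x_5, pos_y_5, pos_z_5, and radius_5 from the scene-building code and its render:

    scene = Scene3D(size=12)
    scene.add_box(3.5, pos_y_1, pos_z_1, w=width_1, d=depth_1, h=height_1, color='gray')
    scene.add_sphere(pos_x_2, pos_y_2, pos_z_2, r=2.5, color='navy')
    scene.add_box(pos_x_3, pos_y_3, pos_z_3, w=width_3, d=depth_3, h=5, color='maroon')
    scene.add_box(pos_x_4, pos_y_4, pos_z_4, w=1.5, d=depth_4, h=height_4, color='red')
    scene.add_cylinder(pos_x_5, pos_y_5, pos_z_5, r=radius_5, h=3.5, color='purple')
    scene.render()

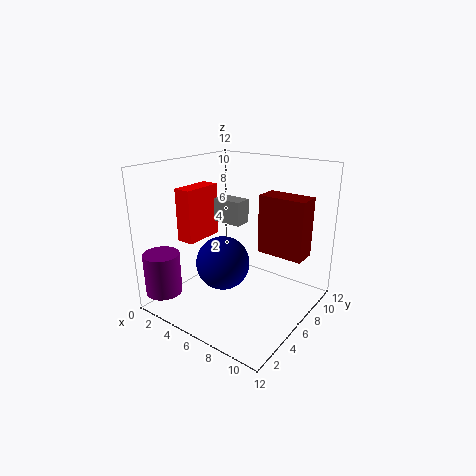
pos_y_1 = 6, pos_z_1 = 7, width_1 = 2.5, depth_1 = 1.5, height_1 = 2, pos_x_2 = 3.5, pos_y_2 = 7, pos_z_2 = 2.5, pos_x_3 = 7, pos_y_3 = 7.5, pos_z_3 = 4.5, width_3 = 4, depth_3 = 2, pos_x_4 = 1.5, pos_y_4 = 3.5, pos_z_4 = 5.5, depth_4 = 3.5, height_4 = 4.5, pos_x_5 = 1.5, pos_y_5 = 1.5, pos_z_5 = 1.5, radius_5 = 1.5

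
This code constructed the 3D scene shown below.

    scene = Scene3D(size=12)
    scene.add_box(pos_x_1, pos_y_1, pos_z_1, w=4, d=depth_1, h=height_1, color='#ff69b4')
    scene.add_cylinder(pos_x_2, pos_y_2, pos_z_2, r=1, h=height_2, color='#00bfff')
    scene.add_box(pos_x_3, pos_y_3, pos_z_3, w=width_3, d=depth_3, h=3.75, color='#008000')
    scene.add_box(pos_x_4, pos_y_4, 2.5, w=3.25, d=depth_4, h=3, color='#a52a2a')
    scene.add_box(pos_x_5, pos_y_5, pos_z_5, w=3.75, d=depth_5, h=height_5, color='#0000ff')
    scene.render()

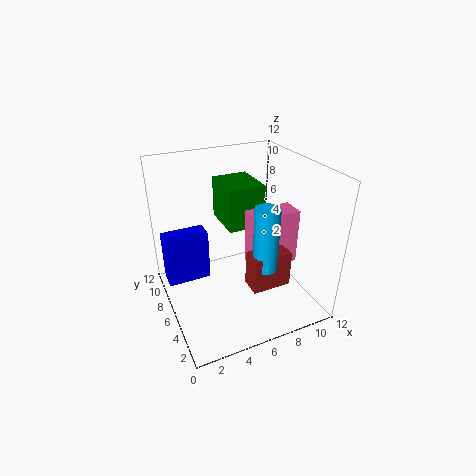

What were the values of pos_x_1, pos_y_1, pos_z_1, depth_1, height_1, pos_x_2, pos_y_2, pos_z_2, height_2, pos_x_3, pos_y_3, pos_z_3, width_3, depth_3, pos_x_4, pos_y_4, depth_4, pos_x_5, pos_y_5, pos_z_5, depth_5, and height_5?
pos_x_1 = 6.75
pos_y_1 = 4.25
pos_z_1 = 3.5
depth_1 = 2
height_1 = 4.75
pos_x_2 = 7.25
pos_y_2 = 3.5
pos_z_2 = 4.25
height_2 = 5.25
pos_x_3 = 5.75
pos_y_3 = 7
pos_z_3 = 6
width_3 = 3.25
depth_3 = 4
pos_x_4 = 6
pos_y_4 = 2.75
depth_4 = 1.75
pos_x_5 = 0.25
pos_y_5 = 7.75
pos_z_5 = 1.5
depth_5 = 1.75
height_5 = 4.5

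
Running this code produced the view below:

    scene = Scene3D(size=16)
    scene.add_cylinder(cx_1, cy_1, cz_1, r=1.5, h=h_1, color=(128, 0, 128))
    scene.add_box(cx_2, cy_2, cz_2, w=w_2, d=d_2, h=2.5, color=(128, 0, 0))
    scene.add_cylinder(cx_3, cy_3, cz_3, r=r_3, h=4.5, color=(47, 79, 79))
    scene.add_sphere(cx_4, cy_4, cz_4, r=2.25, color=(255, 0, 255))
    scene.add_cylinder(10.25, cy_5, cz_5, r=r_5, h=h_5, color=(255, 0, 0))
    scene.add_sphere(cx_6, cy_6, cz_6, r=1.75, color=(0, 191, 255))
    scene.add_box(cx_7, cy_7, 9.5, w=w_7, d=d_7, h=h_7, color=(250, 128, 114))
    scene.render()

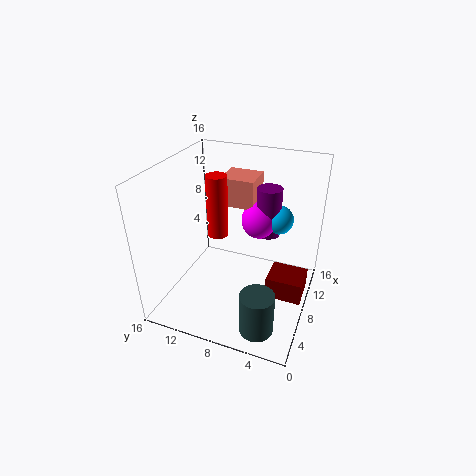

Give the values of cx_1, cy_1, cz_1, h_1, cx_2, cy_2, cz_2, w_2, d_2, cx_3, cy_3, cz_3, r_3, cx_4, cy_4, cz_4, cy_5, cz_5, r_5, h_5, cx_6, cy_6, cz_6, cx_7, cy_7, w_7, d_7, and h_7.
cx_1 = 13, cy_1 = 6, cz_1 = 6.25, h_1 = 6, cx_2 = 6.75, cy_2 = 0.25, cz_2 = 1.75, w_2 = 3.5, d_2 = 4, cx_3 = 2.25, cy_3 = 3.75, cz_3 = 1.25, r_3 = 1.75, cx_4 = 12.75, cy_4 = 7, cz_4 = 8, cy_5 = 11.5, cz_5 = 6.5, r_5 = 1.25, h_5 = 7.5, cx_6 = 13.25, cy_6 = 4.75, cz_6 = 8.25, cx_7 = 12, cy_7 = 7.75, w_7 = 4, d_7 = 4.25, h_7 = 3.5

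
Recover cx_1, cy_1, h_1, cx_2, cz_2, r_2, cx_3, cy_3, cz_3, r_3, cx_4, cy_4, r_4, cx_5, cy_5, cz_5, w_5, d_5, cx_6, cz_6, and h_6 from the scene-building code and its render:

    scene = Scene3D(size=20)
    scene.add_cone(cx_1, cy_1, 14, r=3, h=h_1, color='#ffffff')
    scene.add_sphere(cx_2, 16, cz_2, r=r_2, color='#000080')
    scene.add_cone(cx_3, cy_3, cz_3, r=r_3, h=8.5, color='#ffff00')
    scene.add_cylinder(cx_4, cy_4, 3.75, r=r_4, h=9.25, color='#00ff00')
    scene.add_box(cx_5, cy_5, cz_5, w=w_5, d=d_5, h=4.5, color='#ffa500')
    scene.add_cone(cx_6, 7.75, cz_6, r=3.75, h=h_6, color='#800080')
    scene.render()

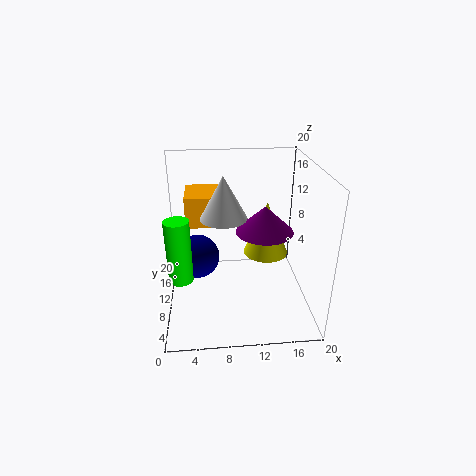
cx_1 = 8
cy_1 = 8
h_1 = 5.5
cx_2 = 4
cz_2 = 3.75
r_2 = 3.5
cx_3 = 15
cy_3 = 15.25
cz_3 = 4.5
r_3 = 3.5
cx_4 = 1.75
cy_4 = 9.75
r_4 = 1.75
cx_5 = 2.75
cy_5 = 12.5
cz_5 = 10.5
w_5 = 6.25
d_5 = 6.25
cx_6 = 13.25
cz_6 = 12
h_6 = 3.5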